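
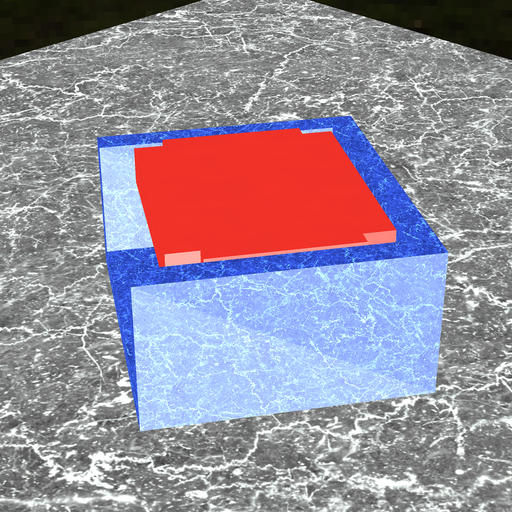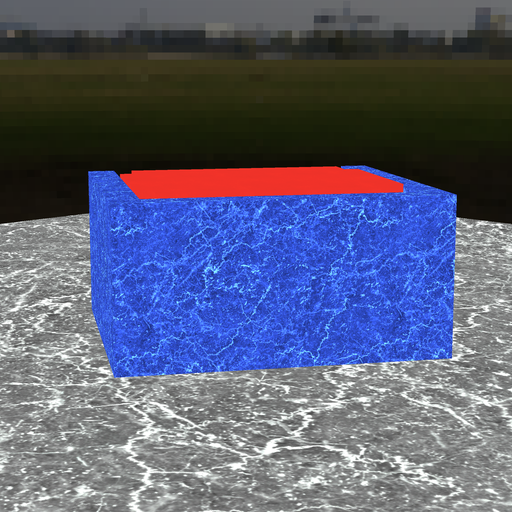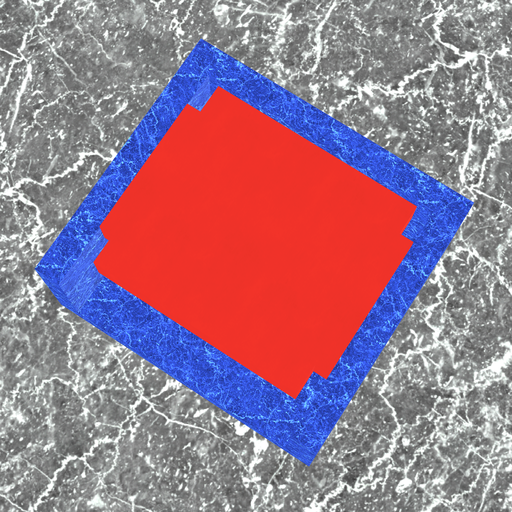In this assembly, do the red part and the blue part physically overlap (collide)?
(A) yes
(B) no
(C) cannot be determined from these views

(B) no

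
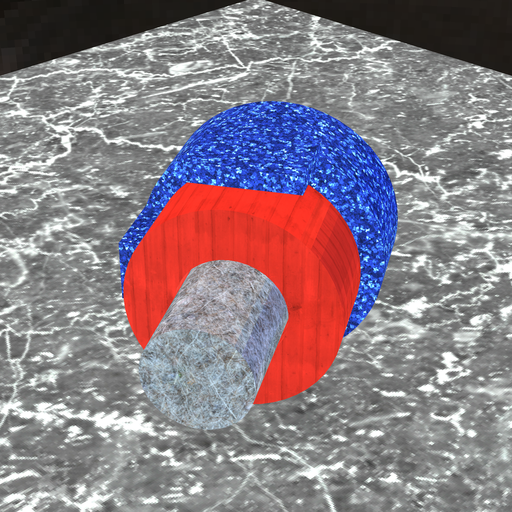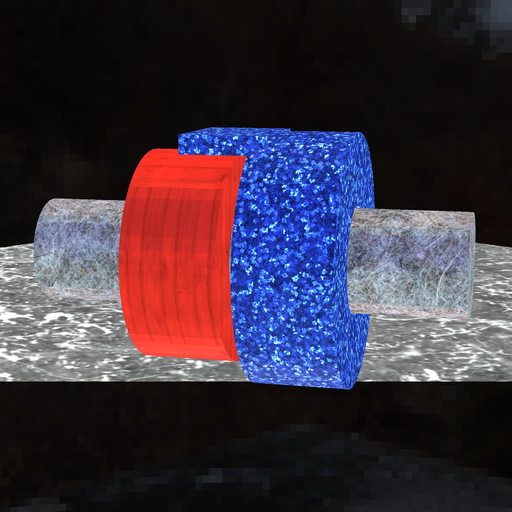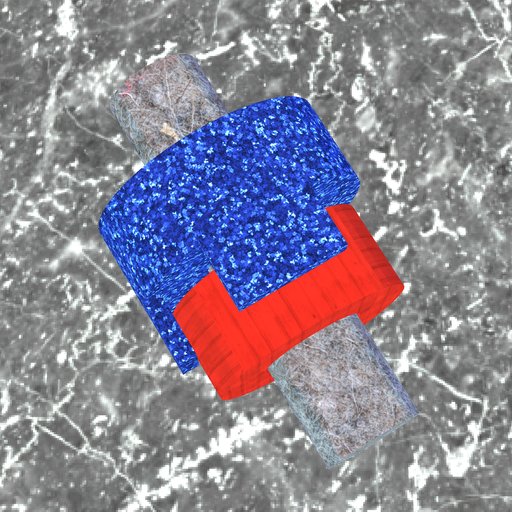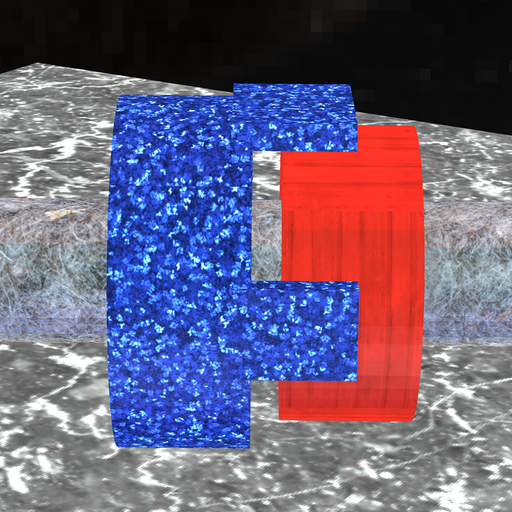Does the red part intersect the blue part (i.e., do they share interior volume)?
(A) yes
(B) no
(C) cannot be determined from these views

(B) no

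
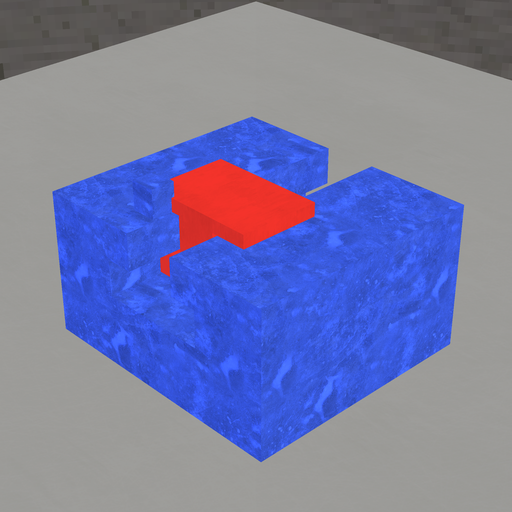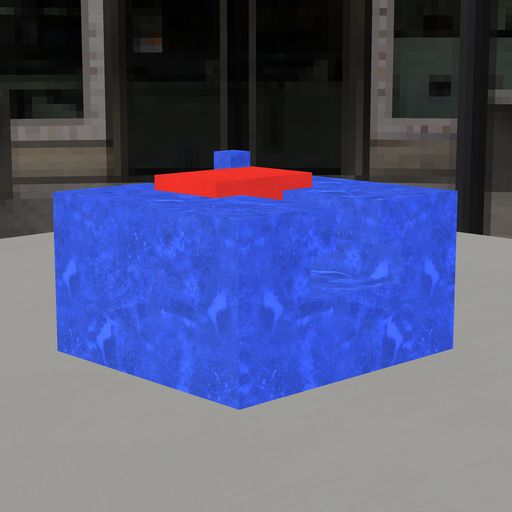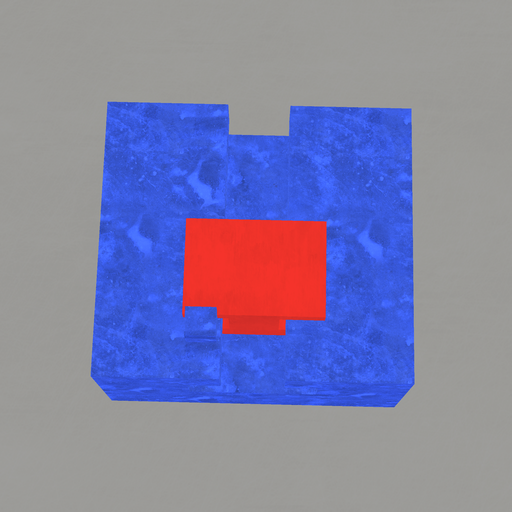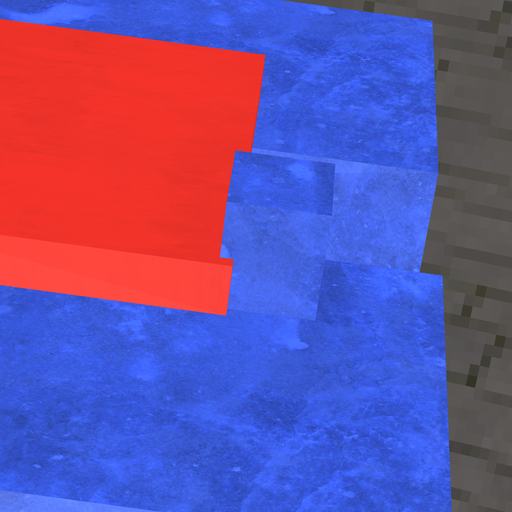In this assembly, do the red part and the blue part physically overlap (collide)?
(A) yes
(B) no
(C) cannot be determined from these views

(A) yes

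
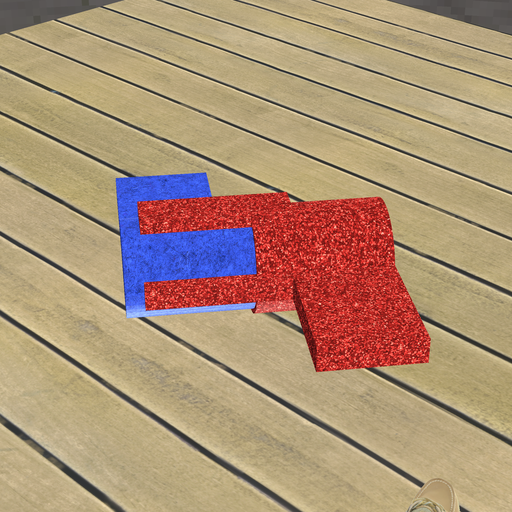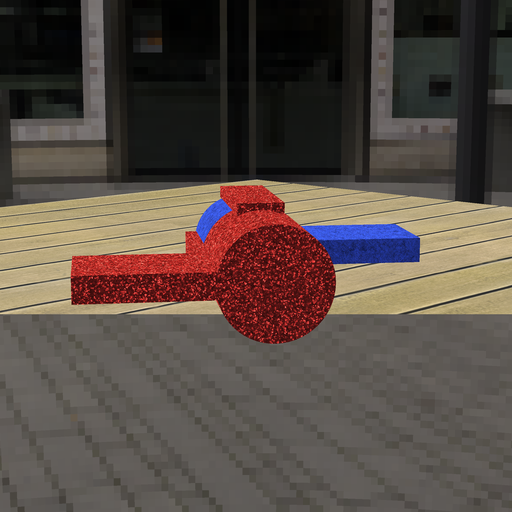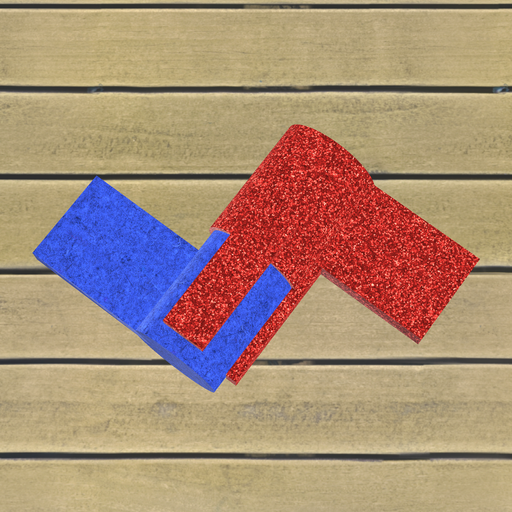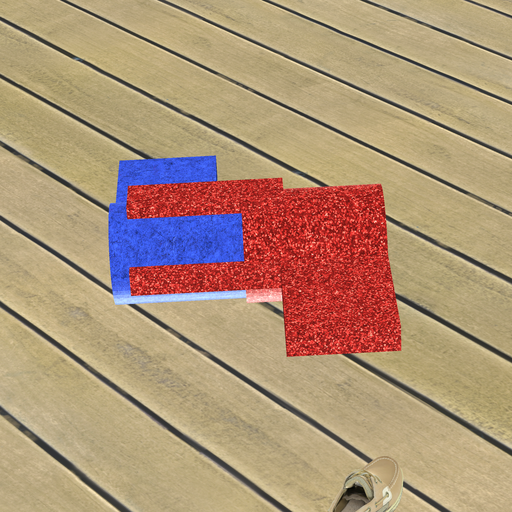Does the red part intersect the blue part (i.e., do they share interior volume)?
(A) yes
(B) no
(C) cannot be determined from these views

(A) yes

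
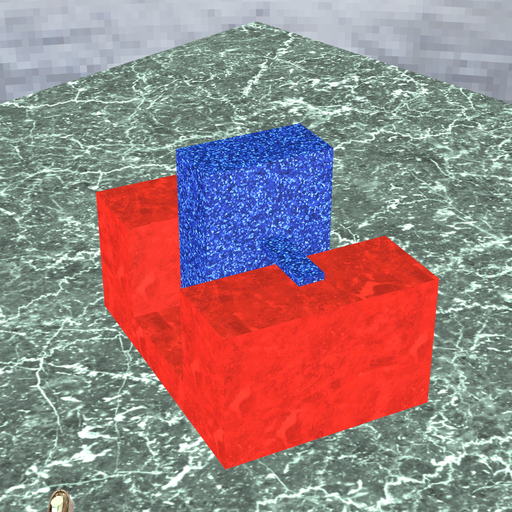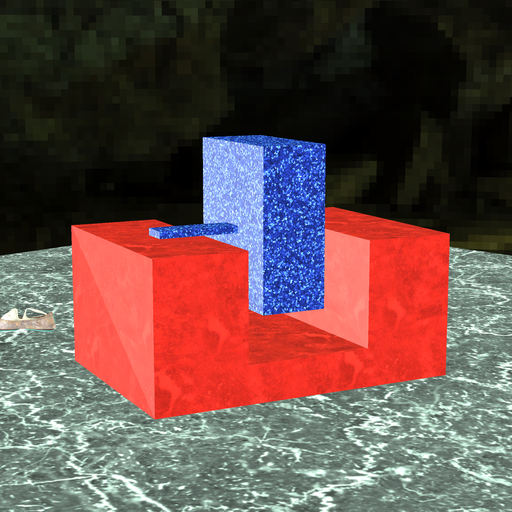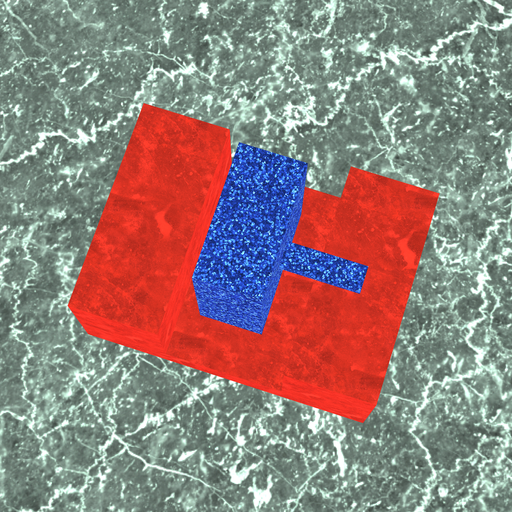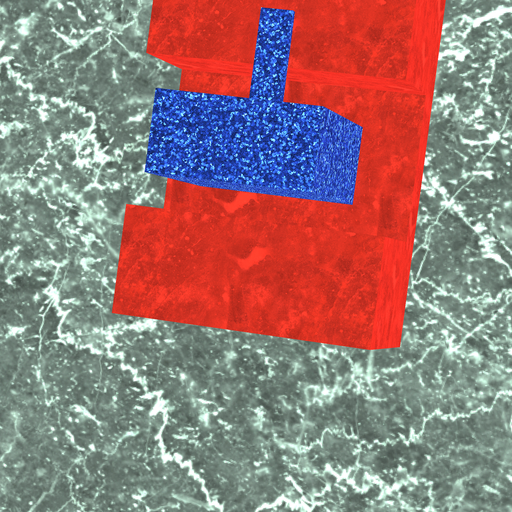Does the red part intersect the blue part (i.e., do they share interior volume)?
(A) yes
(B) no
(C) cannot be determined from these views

(B) no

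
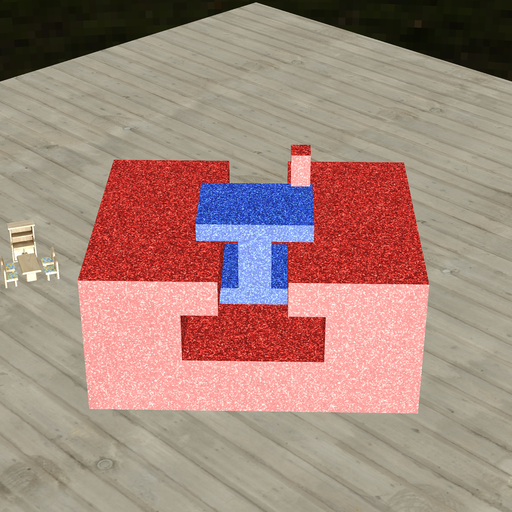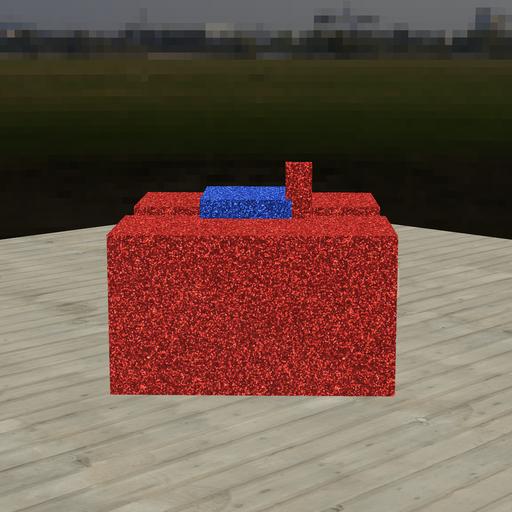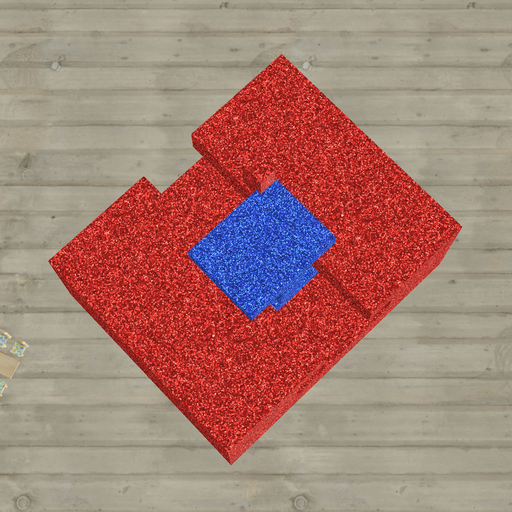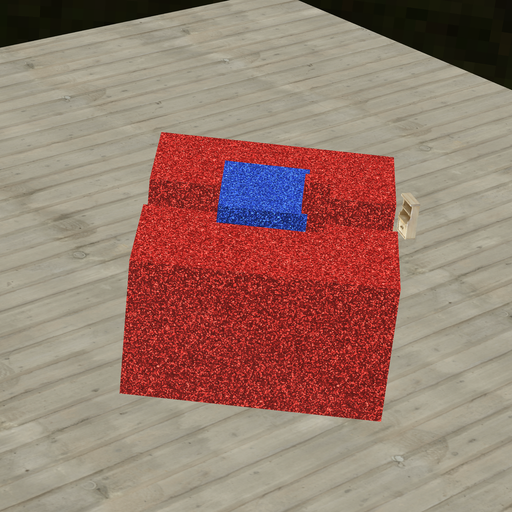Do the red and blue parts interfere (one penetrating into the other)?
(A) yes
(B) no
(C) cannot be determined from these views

(A) yes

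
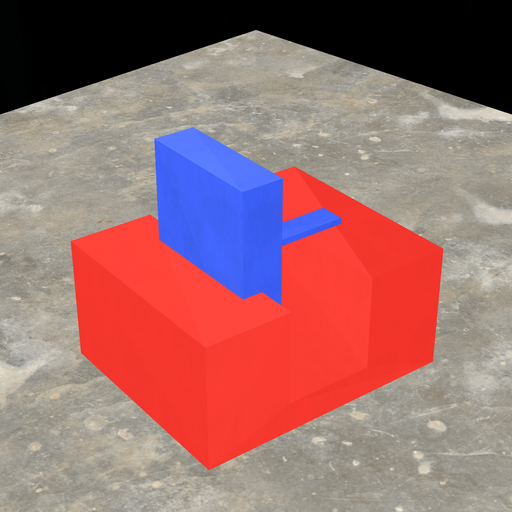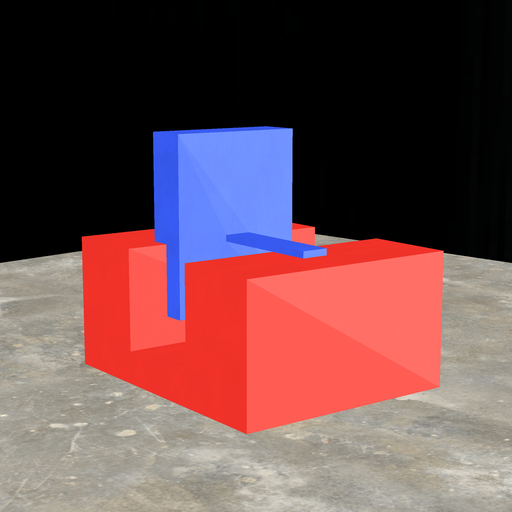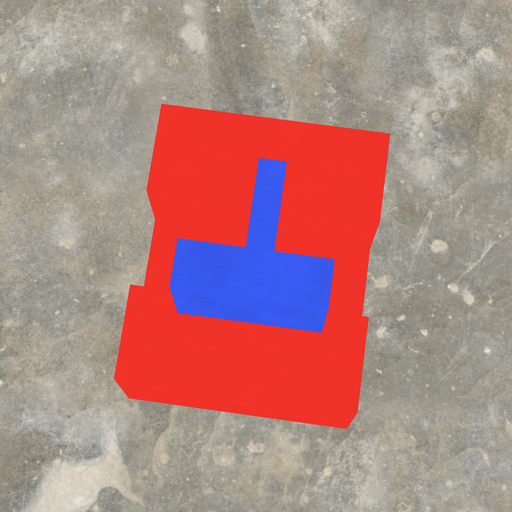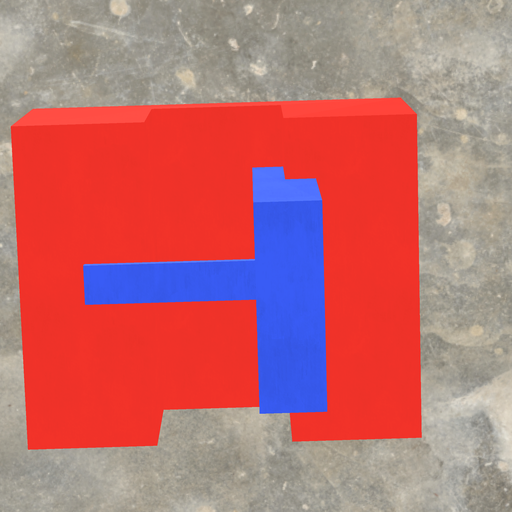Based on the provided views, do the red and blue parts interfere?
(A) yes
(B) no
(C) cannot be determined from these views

(A) yes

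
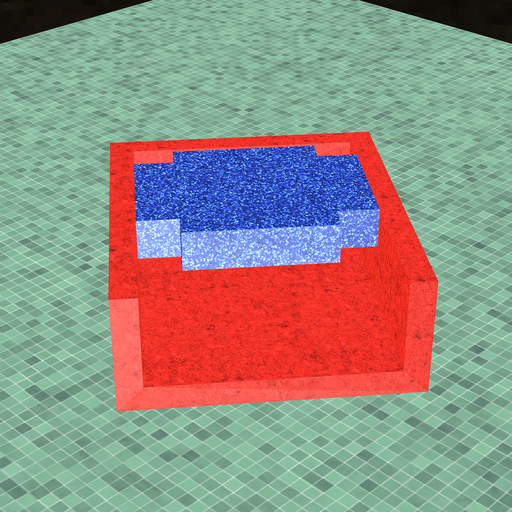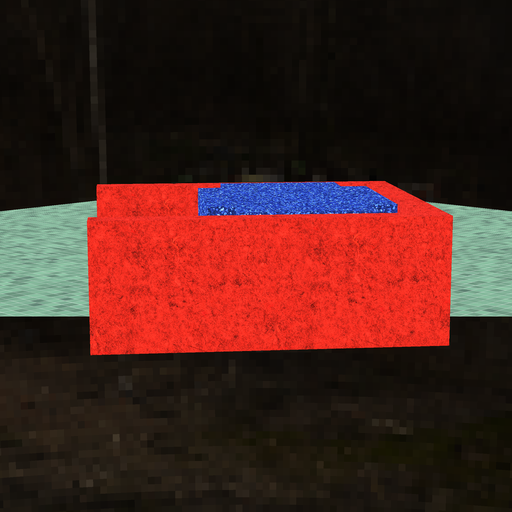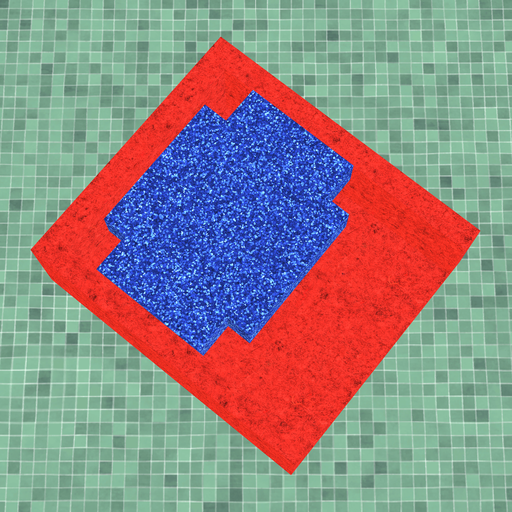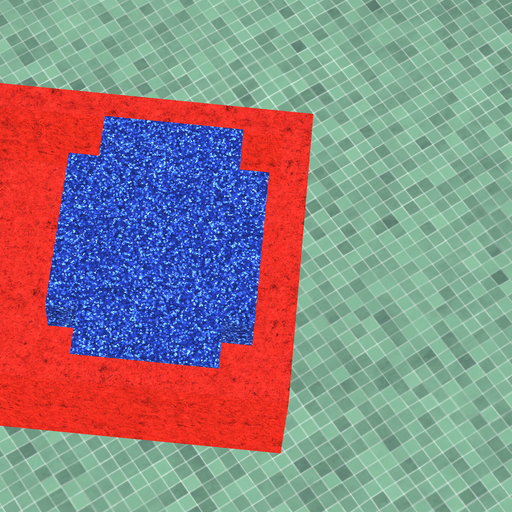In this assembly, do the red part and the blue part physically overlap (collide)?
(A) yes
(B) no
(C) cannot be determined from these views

(B) no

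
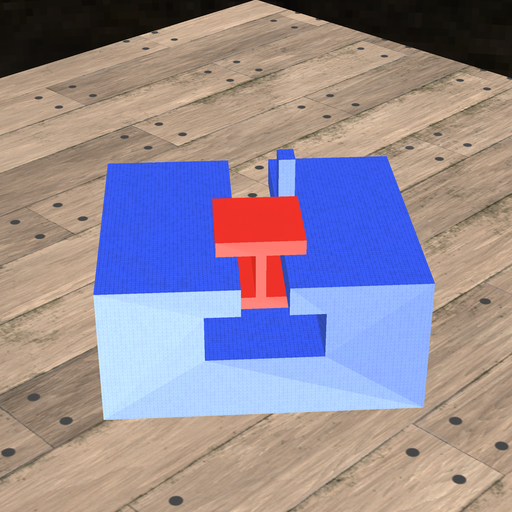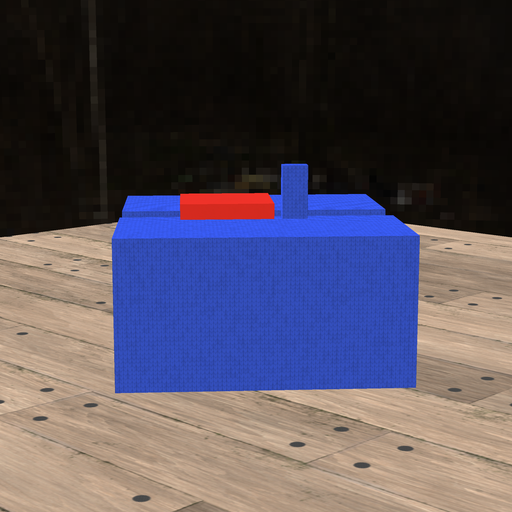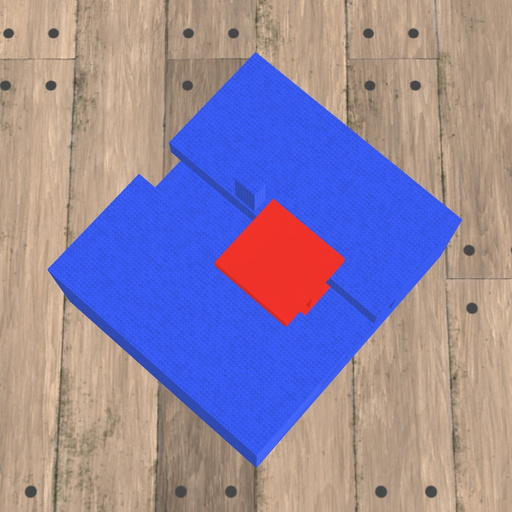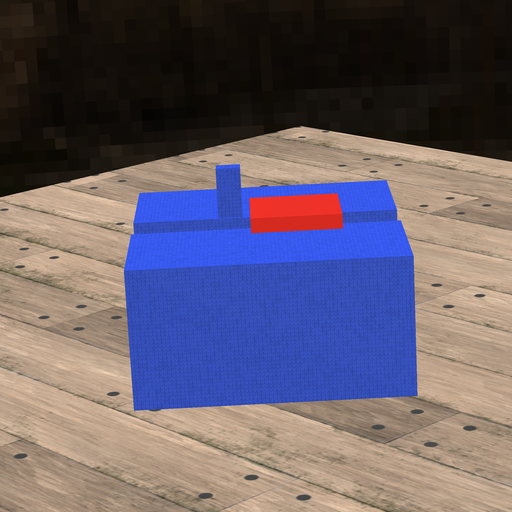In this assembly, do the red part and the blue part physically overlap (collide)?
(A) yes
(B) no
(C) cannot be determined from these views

(B) no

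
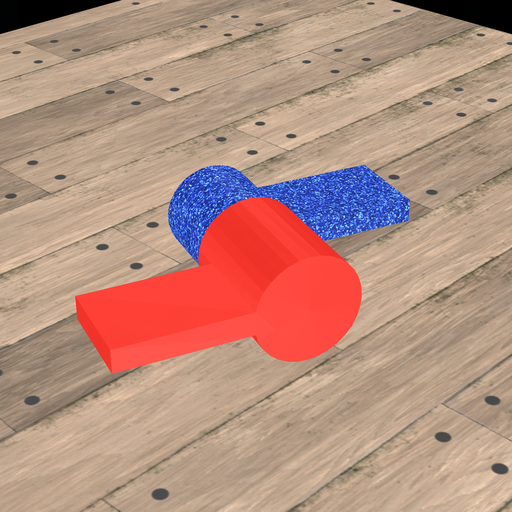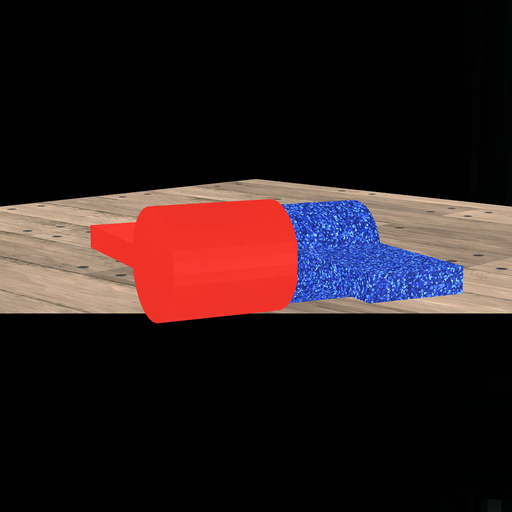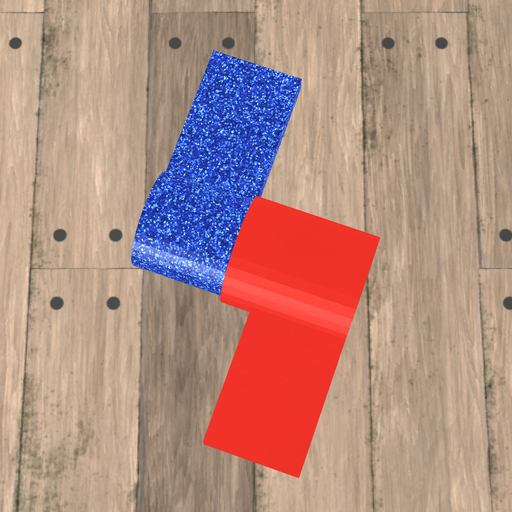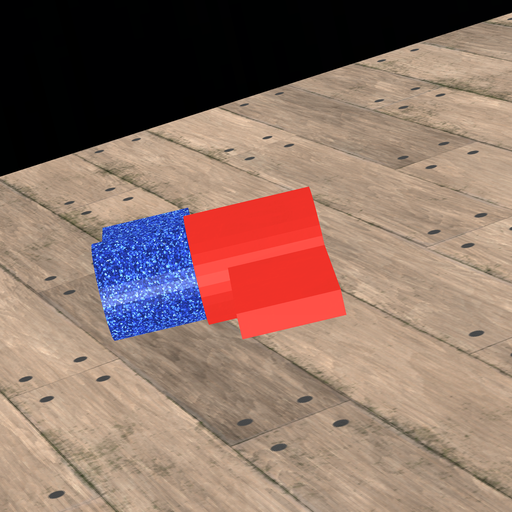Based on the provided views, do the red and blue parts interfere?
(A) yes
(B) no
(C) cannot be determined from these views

(A) yes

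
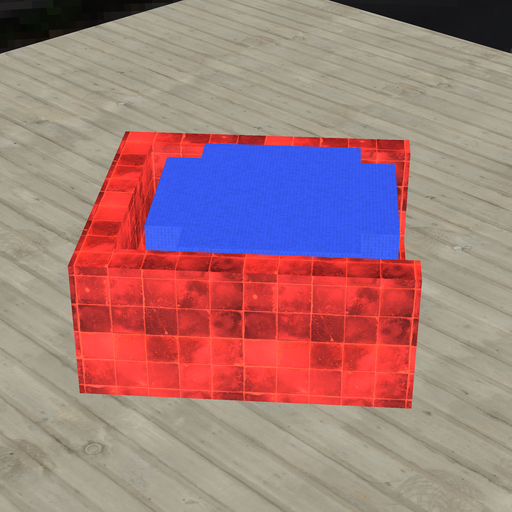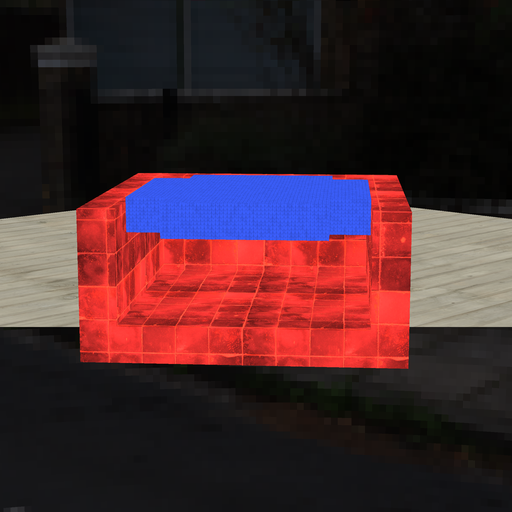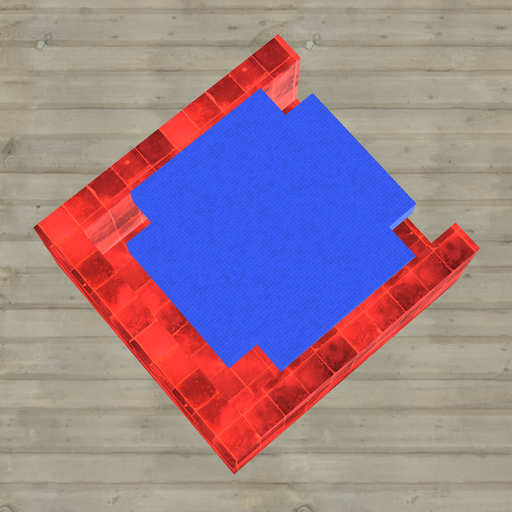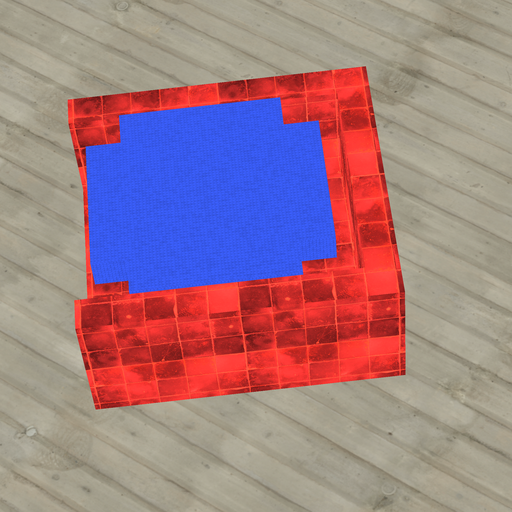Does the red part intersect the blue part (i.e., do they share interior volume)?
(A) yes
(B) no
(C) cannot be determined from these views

(B) no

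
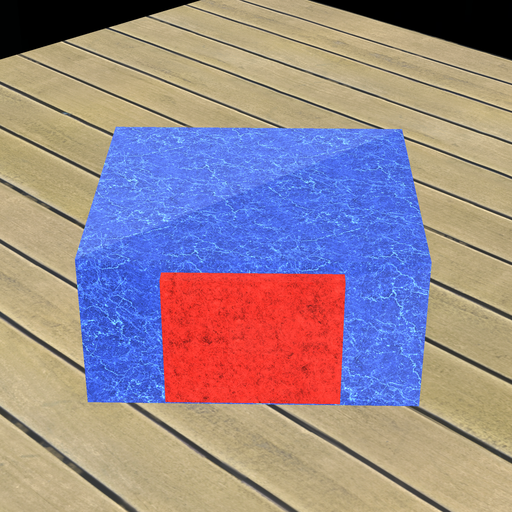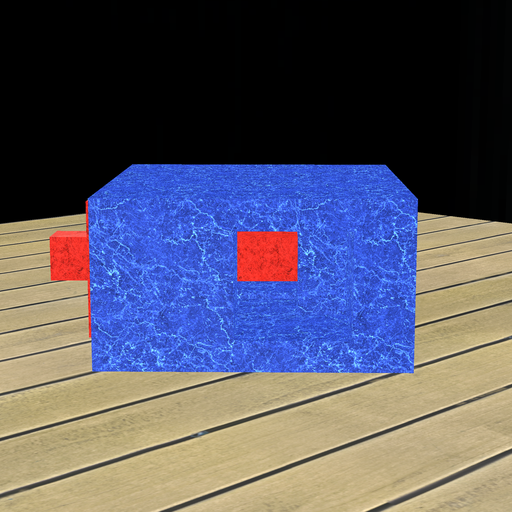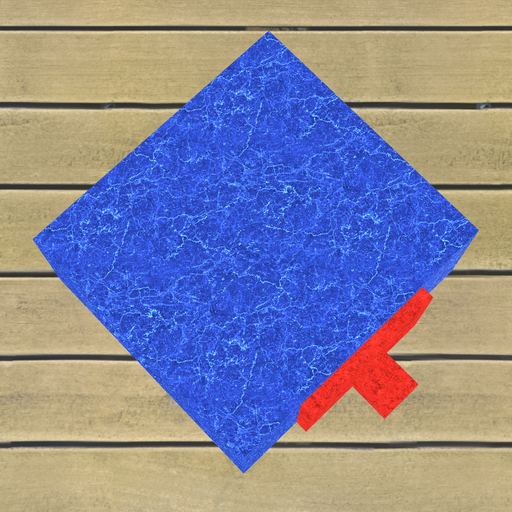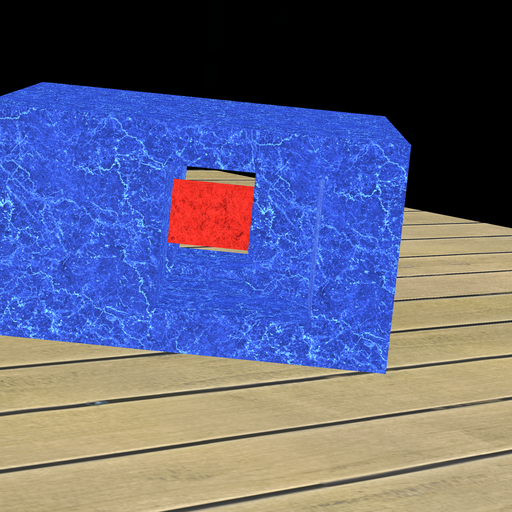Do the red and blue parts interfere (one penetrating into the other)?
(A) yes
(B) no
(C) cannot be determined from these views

(A) yes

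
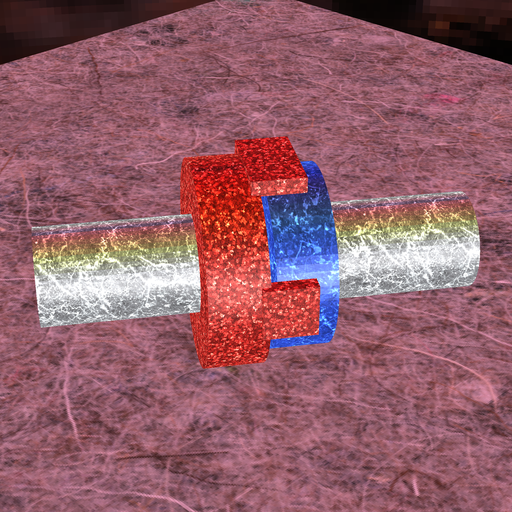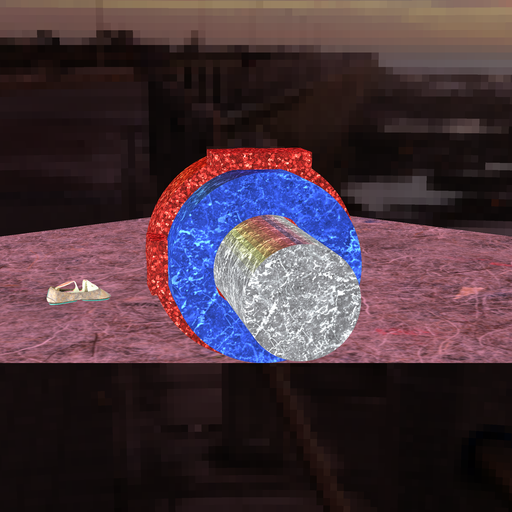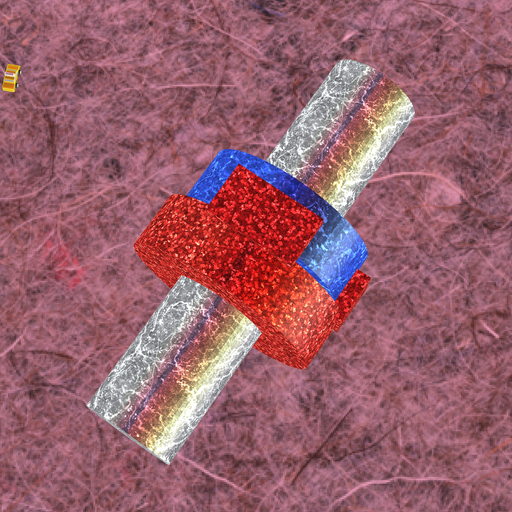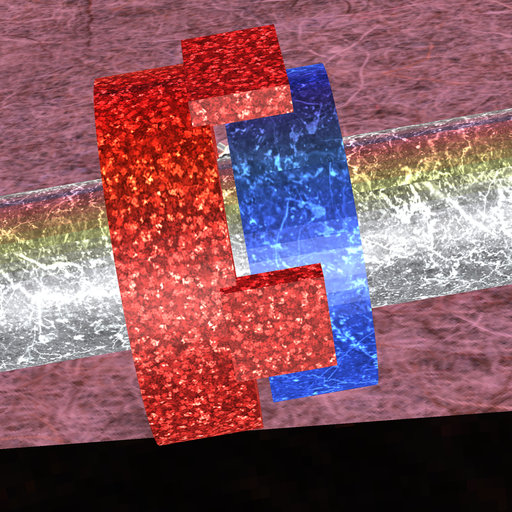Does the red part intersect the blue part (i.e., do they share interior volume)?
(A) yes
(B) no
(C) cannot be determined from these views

(B) no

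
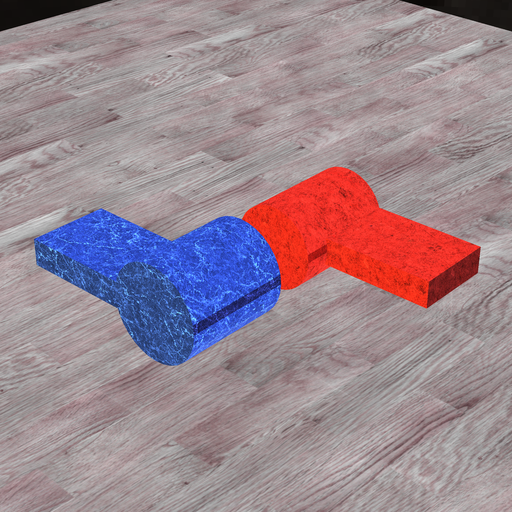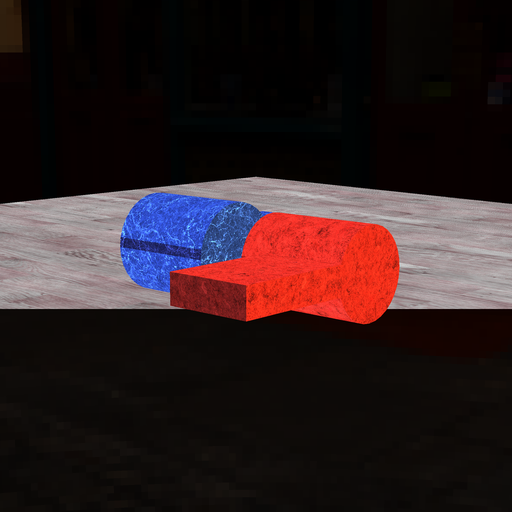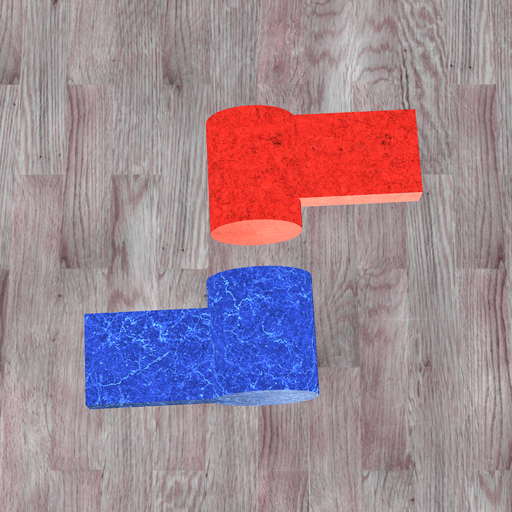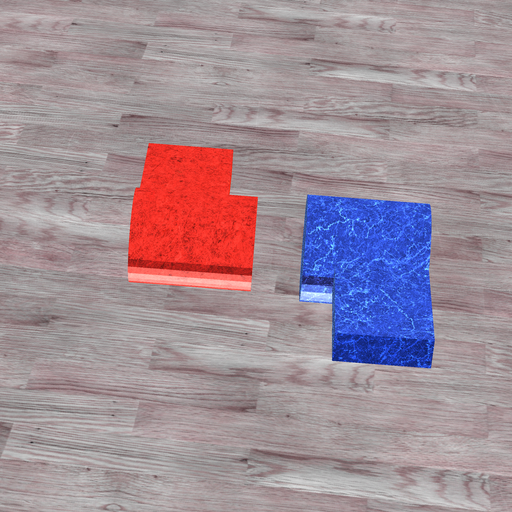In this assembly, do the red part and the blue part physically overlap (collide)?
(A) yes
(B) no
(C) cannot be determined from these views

(B) no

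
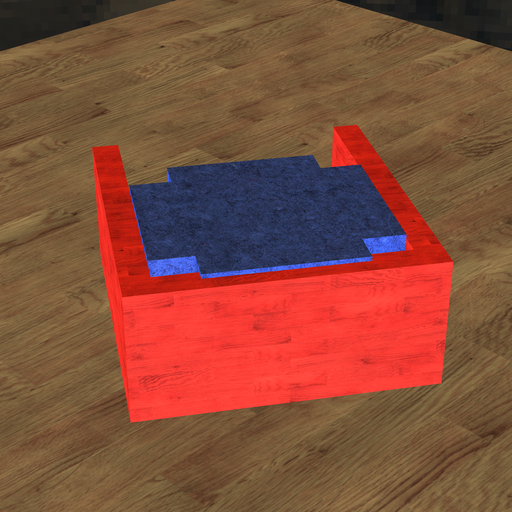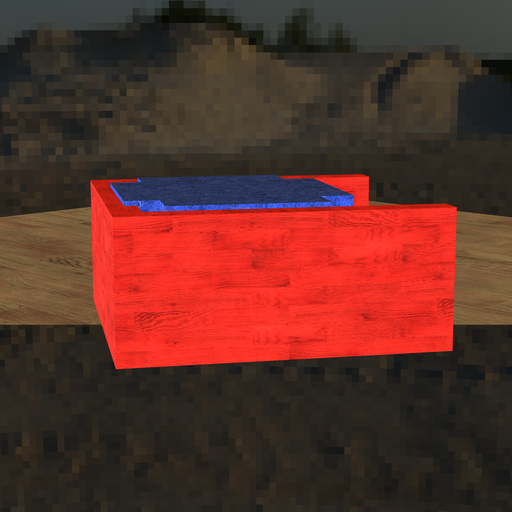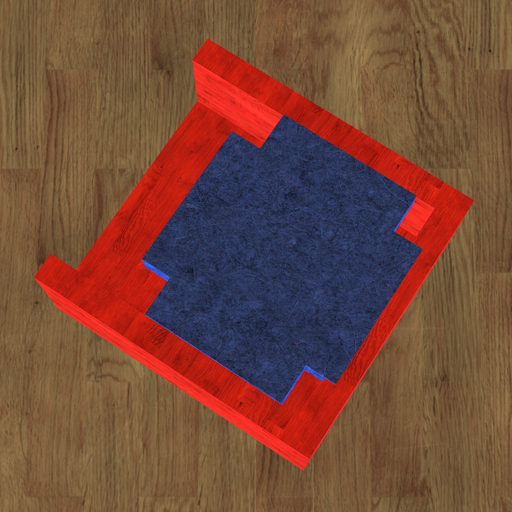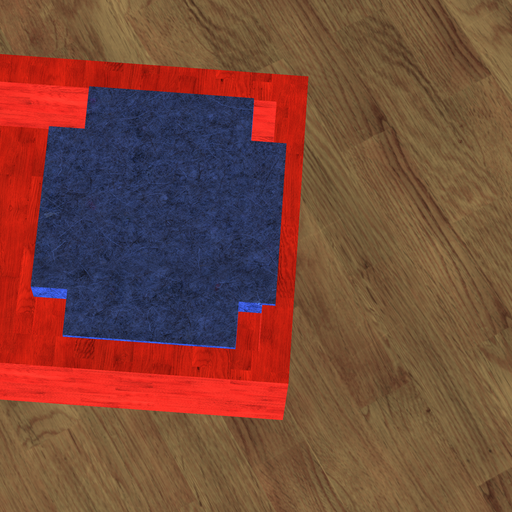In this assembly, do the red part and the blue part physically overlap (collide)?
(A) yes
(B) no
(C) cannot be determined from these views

(A) yes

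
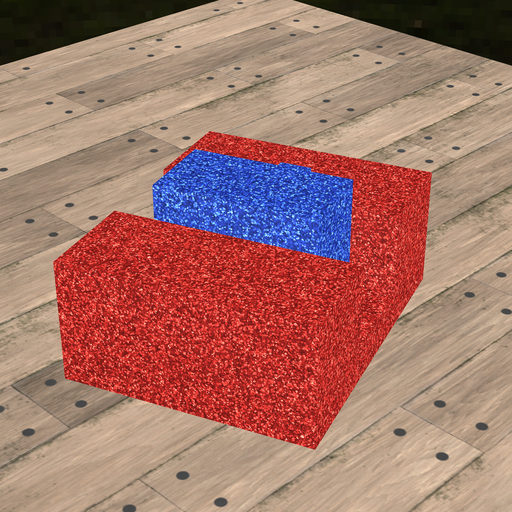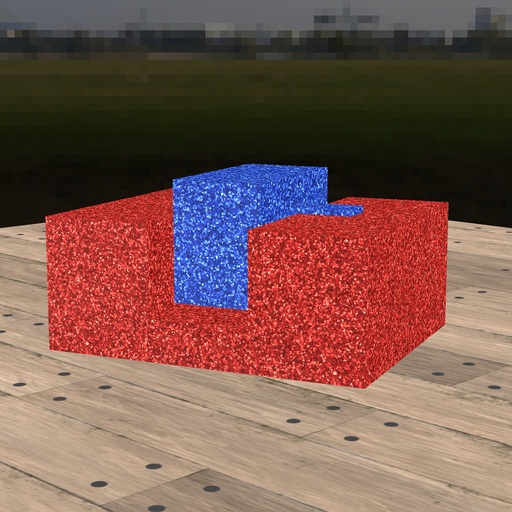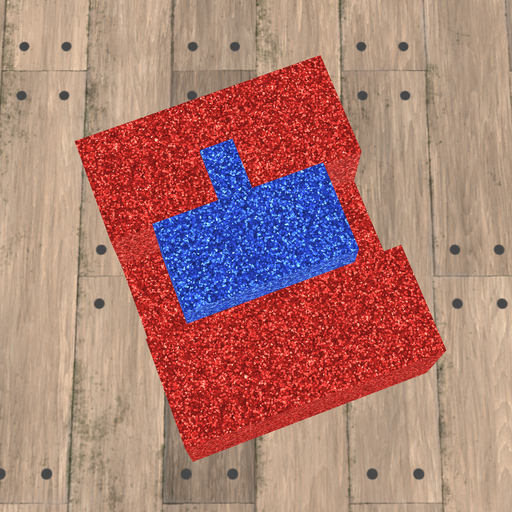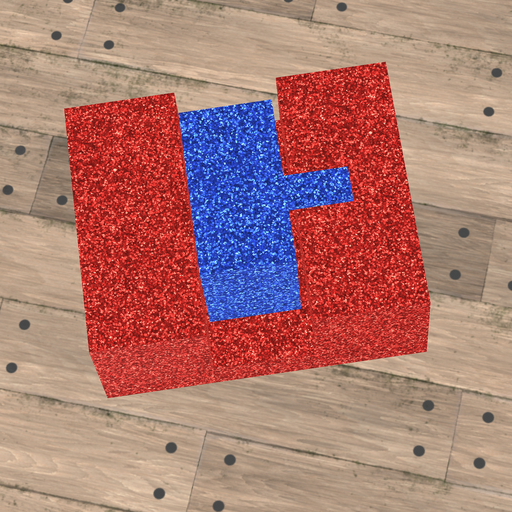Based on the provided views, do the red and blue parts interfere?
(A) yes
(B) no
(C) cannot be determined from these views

(B) no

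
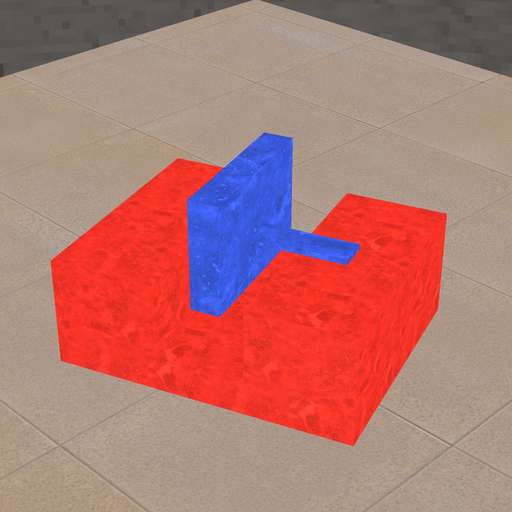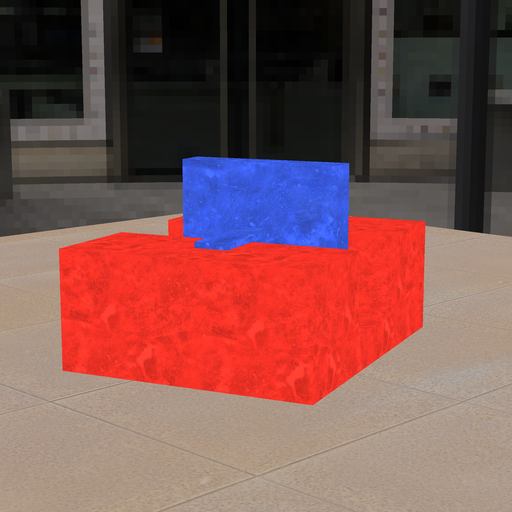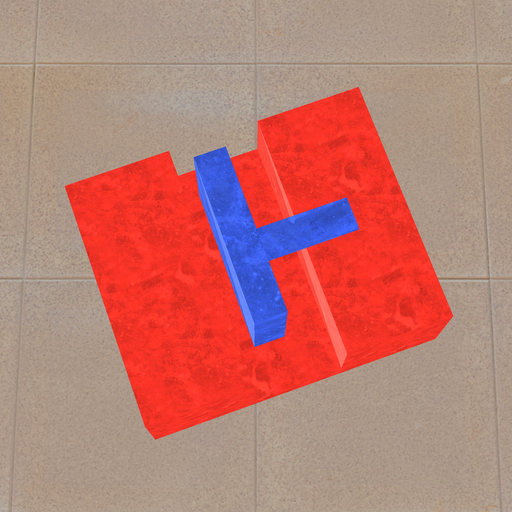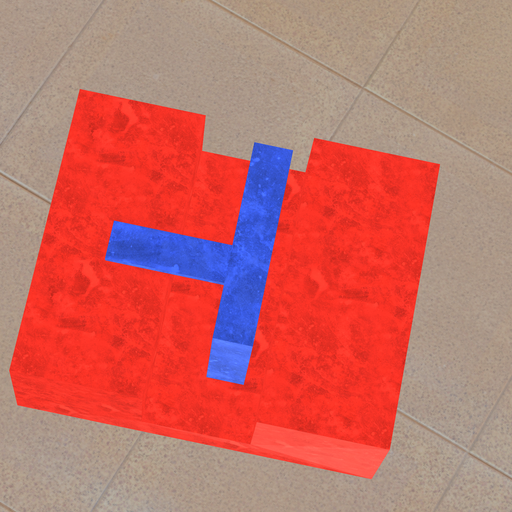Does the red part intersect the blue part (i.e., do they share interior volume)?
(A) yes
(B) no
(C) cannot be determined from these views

(B) no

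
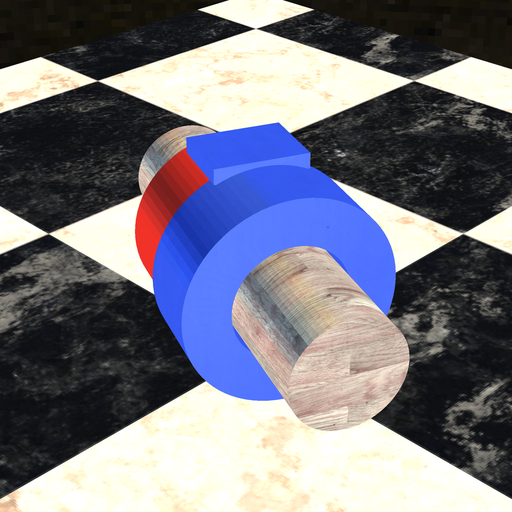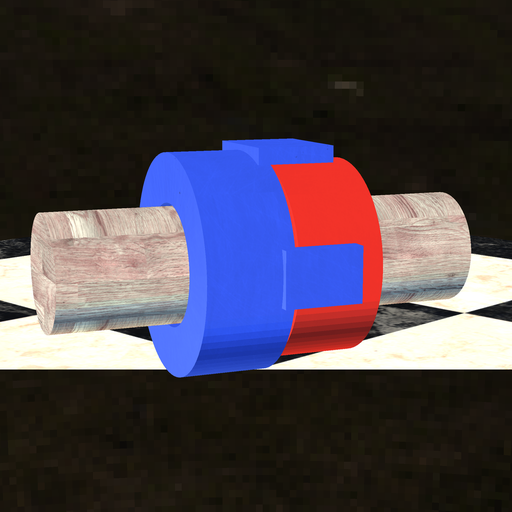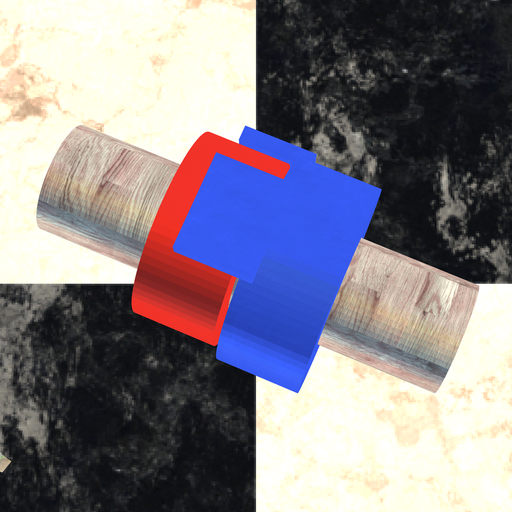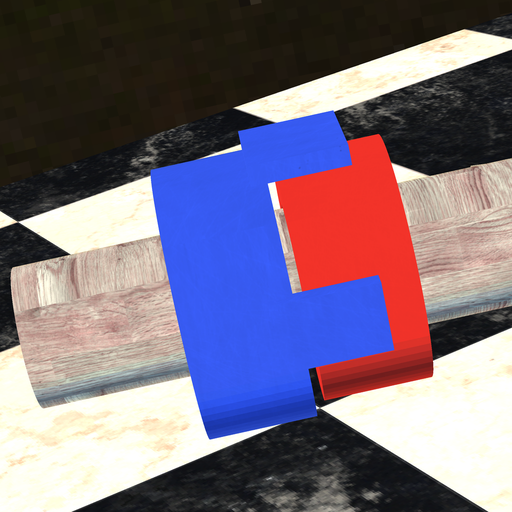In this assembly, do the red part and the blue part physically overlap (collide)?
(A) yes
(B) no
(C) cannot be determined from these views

(B) no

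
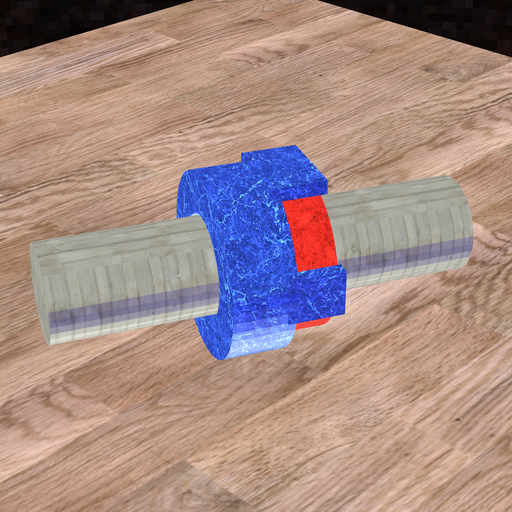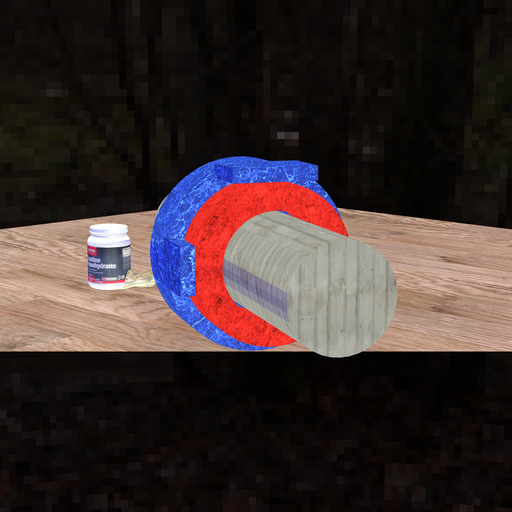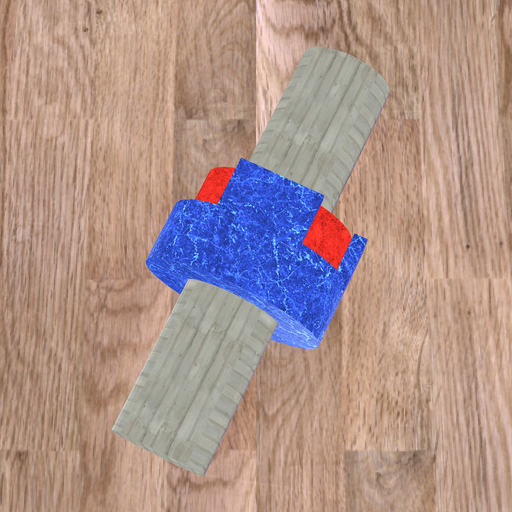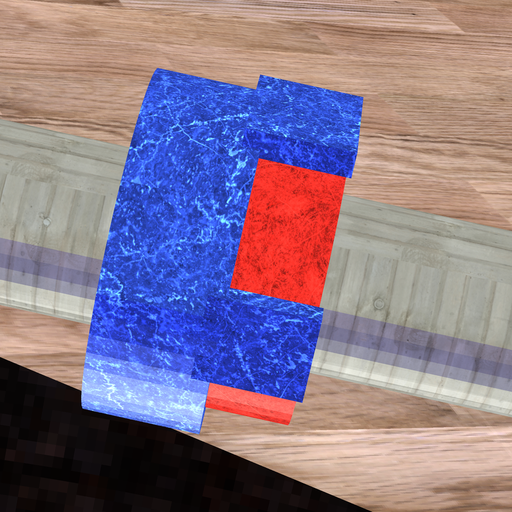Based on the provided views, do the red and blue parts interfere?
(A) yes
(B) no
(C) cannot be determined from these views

(A) yes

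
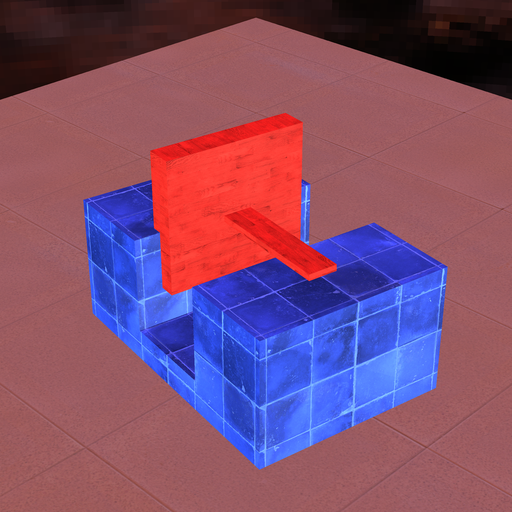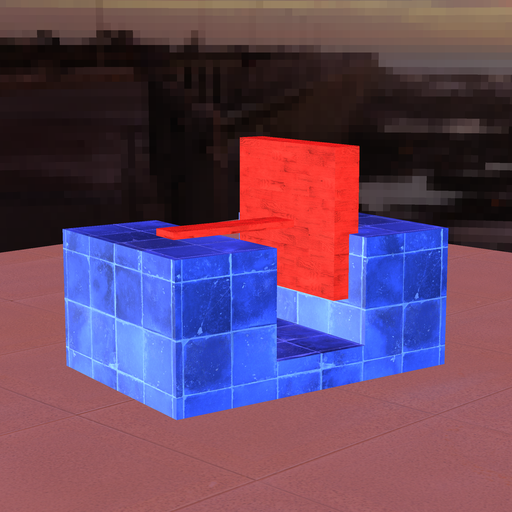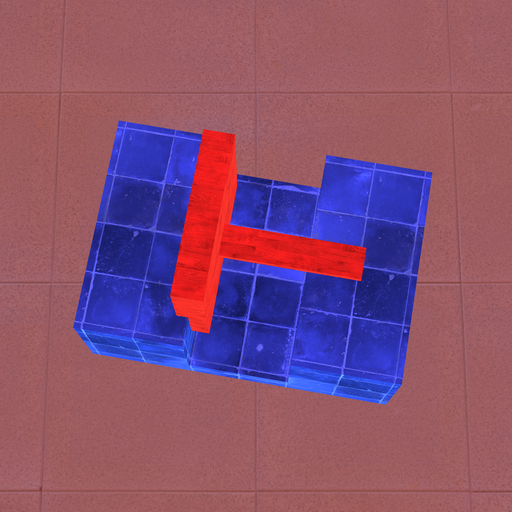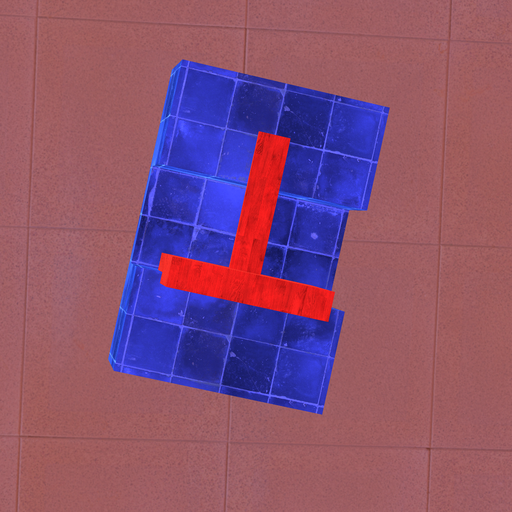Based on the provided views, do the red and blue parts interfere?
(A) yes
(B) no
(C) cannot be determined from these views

(A) yes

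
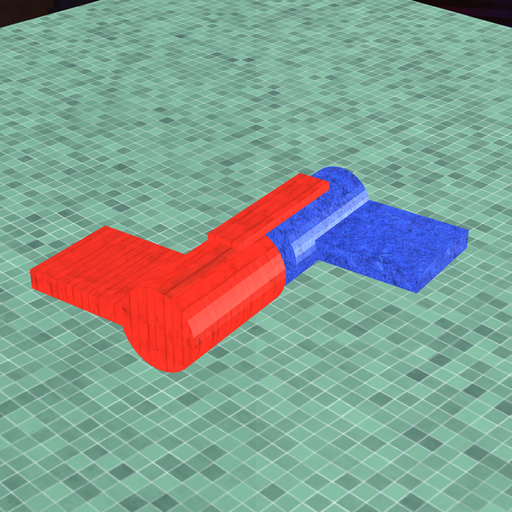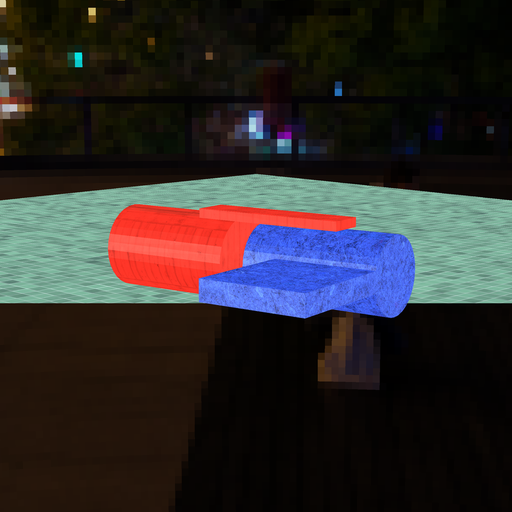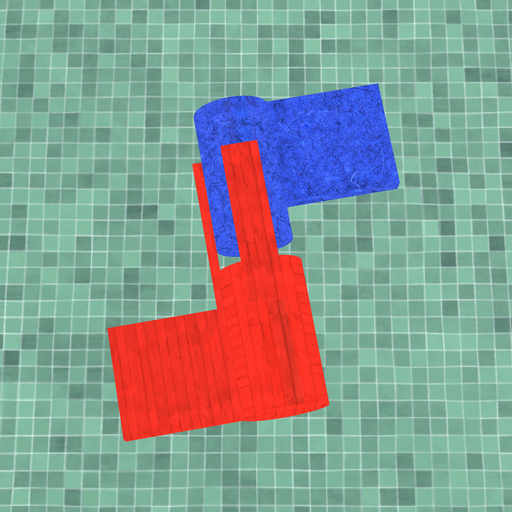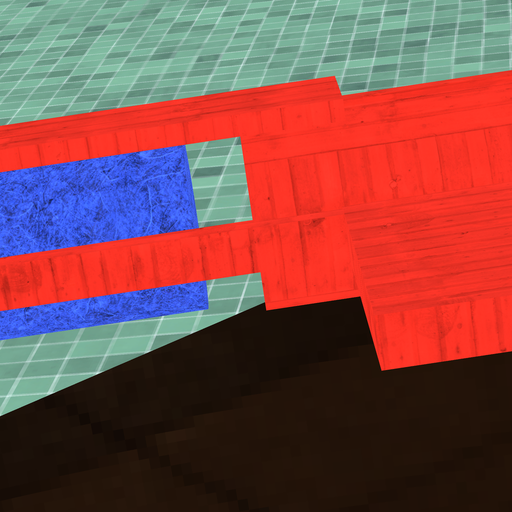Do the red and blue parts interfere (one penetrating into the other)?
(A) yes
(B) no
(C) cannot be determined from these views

(B) no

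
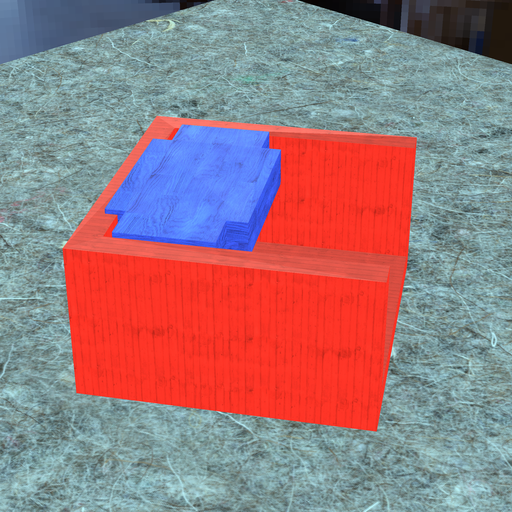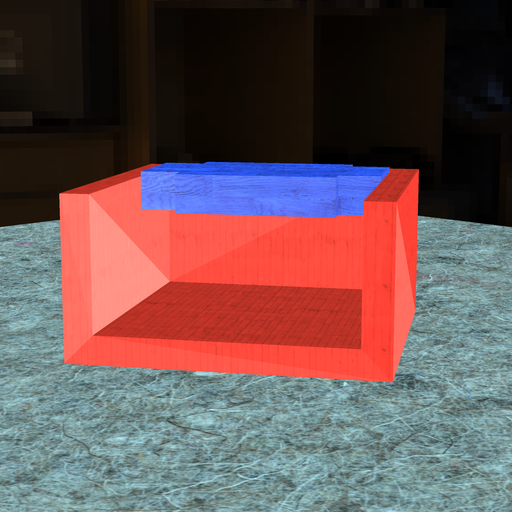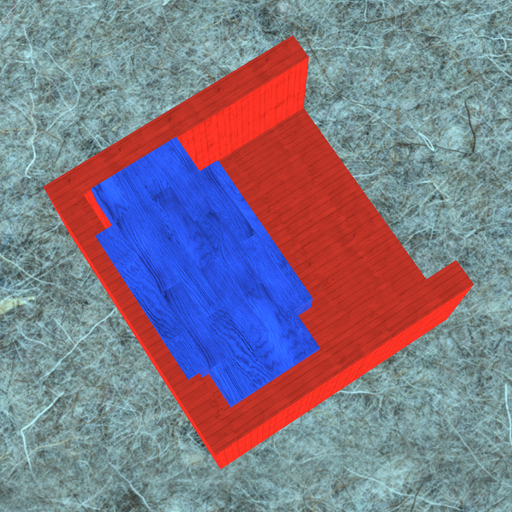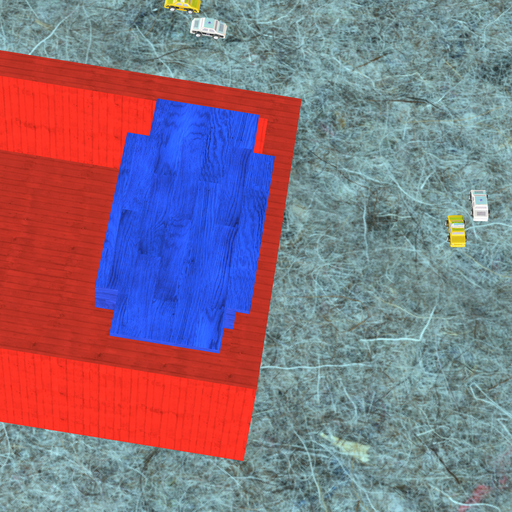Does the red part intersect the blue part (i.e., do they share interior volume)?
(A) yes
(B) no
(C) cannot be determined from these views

(A) yes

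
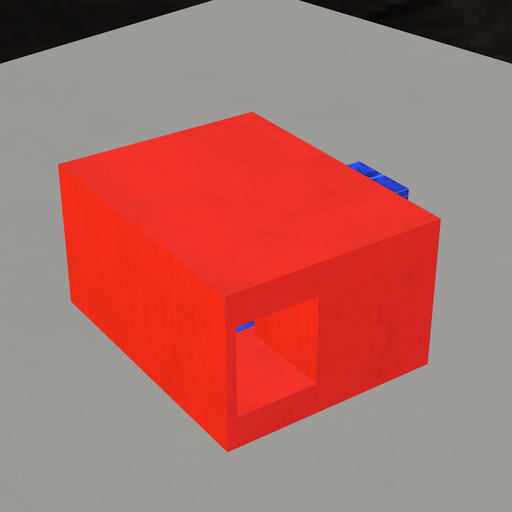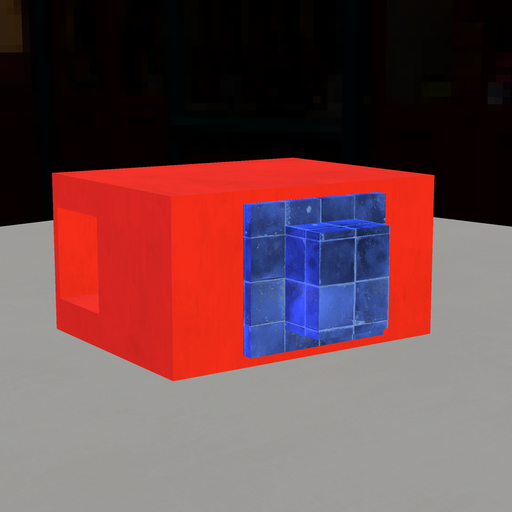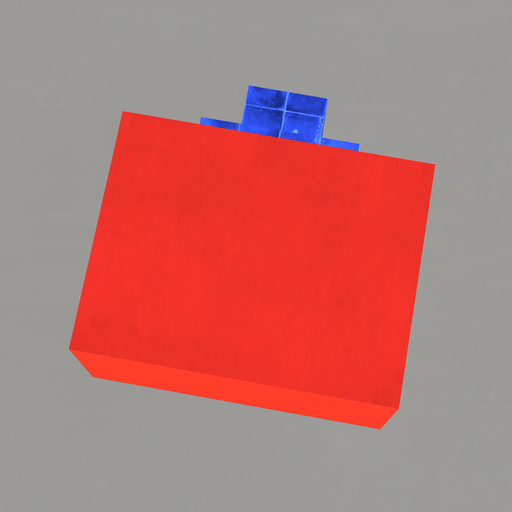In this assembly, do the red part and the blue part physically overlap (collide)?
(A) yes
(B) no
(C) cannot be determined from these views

(C) cannot be determined from these views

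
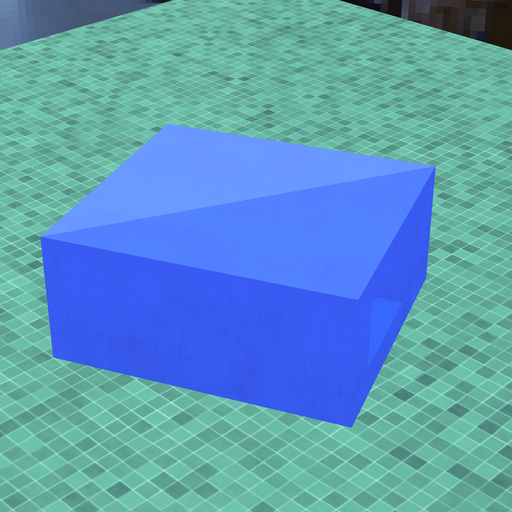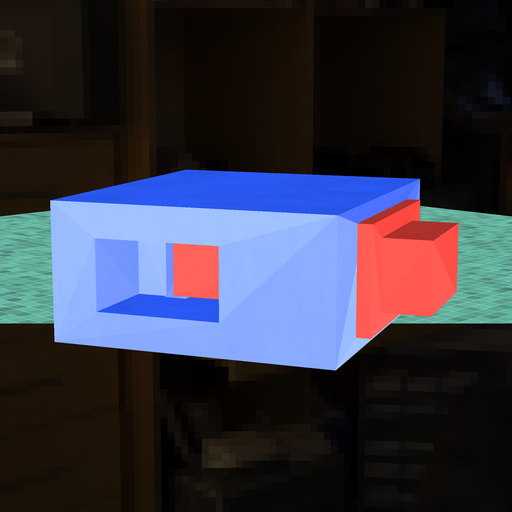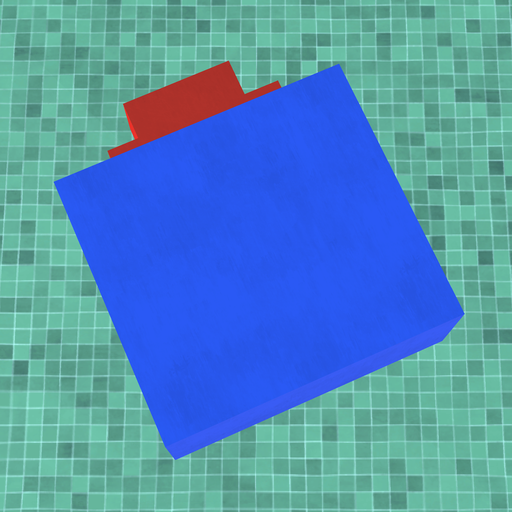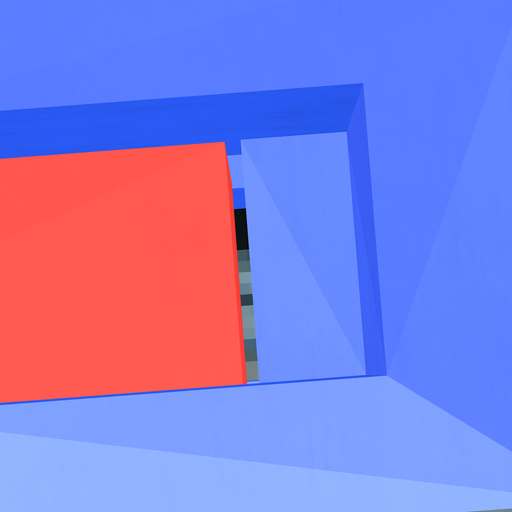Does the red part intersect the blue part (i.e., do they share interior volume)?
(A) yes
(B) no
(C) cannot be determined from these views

(B) no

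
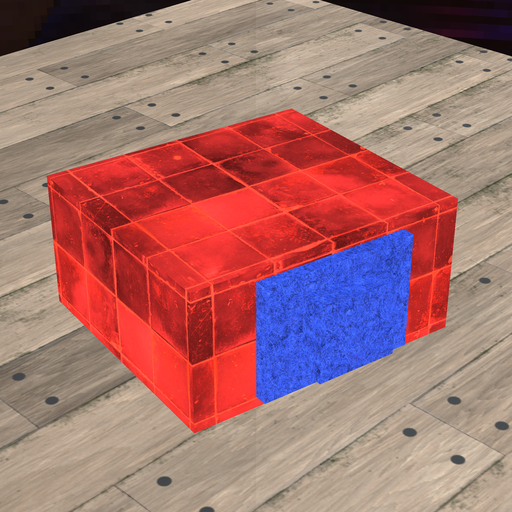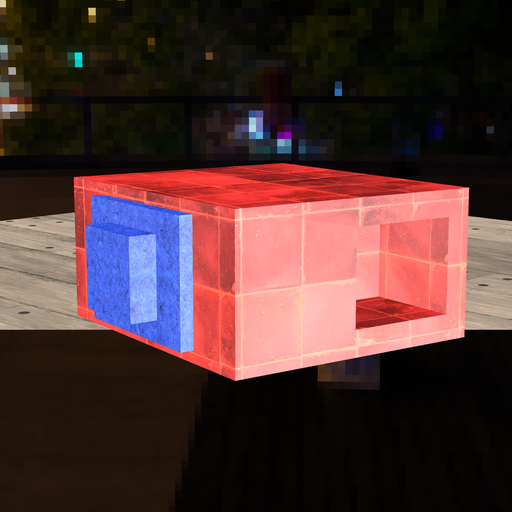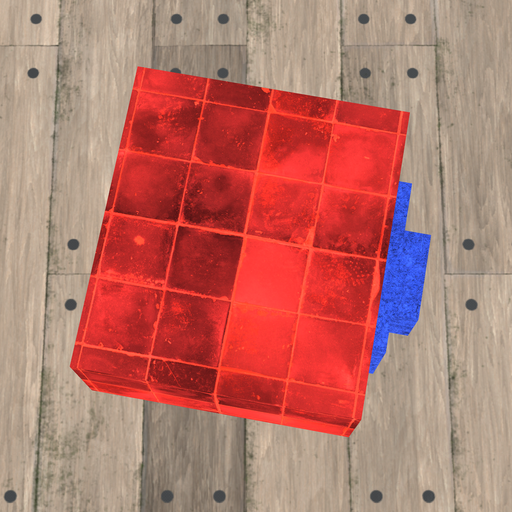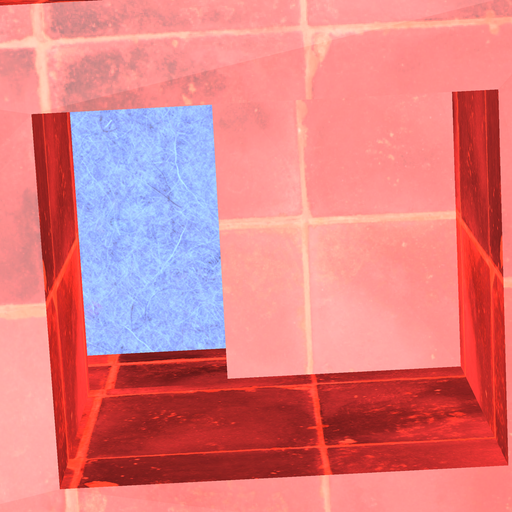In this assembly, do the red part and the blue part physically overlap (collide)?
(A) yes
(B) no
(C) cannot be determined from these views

(A) yes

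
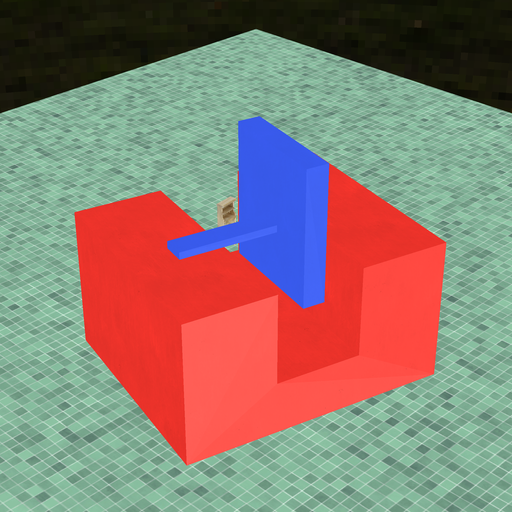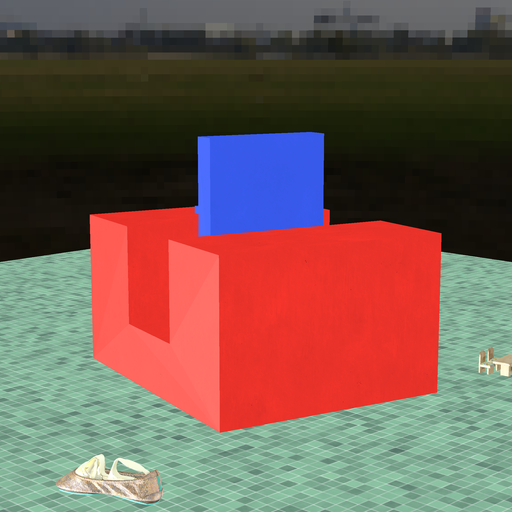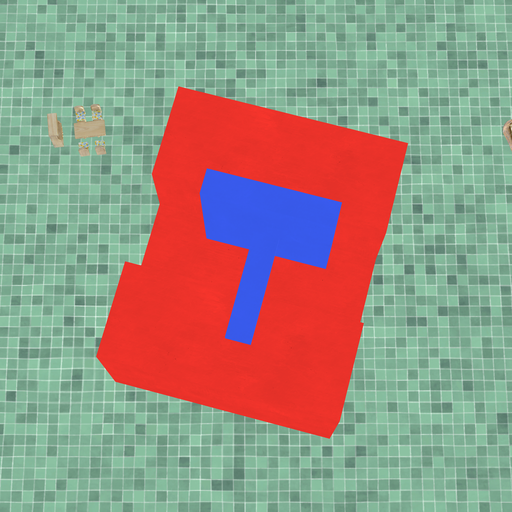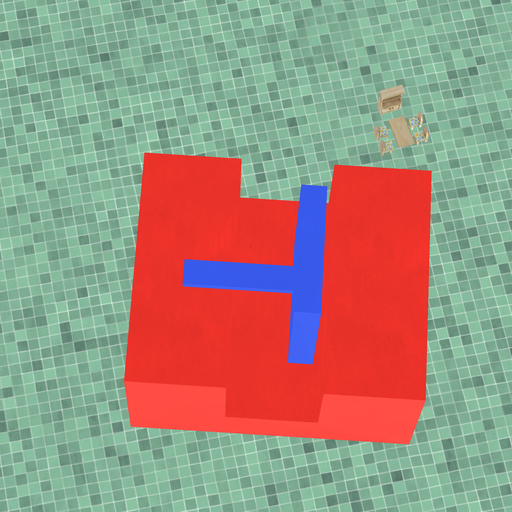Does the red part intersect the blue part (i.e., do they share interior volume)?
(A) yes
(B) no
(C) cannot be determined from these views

(B) no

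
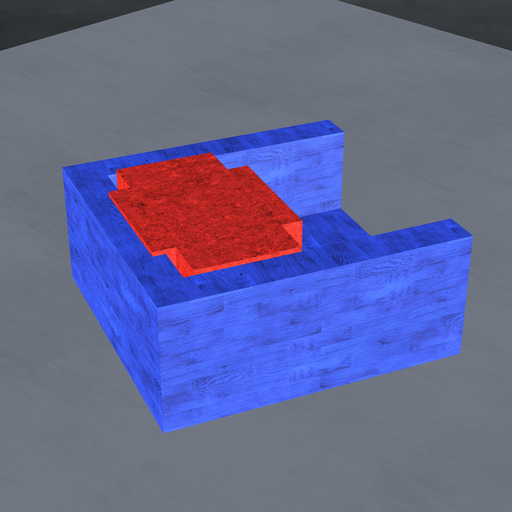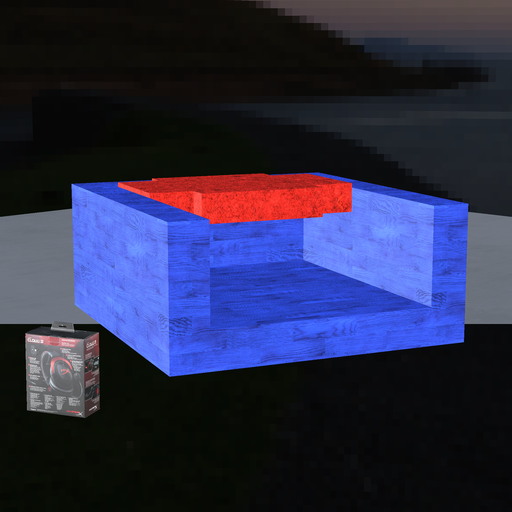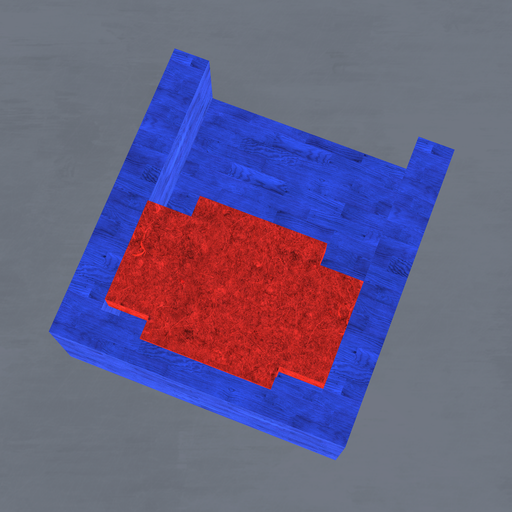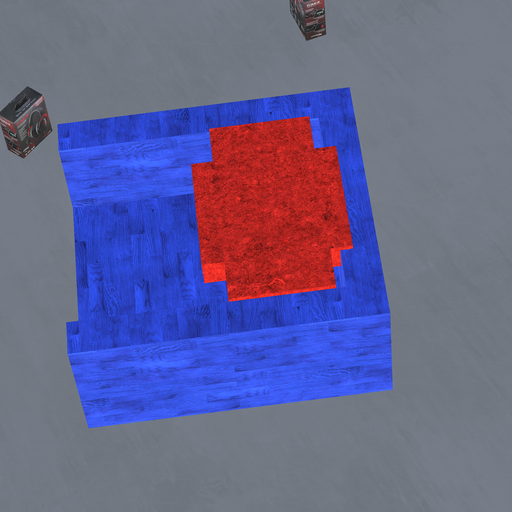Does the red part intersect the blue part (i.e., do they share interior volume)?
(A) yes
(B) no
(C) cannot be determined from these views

(A) yes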